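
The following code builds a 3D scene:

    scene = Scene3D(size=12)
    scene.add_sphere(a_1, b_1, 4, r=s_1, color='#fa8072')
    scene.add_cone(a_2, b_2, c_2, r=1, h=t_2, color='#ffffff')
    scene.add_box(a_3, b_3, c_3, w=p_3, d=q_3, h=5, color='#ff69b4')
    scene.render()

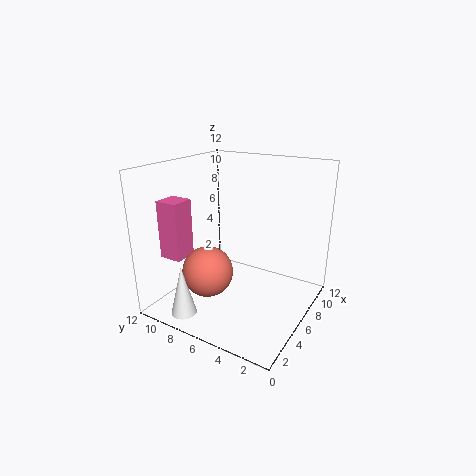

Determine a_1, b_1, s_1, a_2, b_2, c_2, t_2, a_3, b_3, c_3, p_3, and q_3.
a_1 = 3, b_1 = 7, s_1 = 2, a_2 = 1, b_2 = 8, c_2 = 1, t_2 = 4, a_3 = 3, b_3 = 10, c_3 = 4, p_3 = 2, q_3 = 2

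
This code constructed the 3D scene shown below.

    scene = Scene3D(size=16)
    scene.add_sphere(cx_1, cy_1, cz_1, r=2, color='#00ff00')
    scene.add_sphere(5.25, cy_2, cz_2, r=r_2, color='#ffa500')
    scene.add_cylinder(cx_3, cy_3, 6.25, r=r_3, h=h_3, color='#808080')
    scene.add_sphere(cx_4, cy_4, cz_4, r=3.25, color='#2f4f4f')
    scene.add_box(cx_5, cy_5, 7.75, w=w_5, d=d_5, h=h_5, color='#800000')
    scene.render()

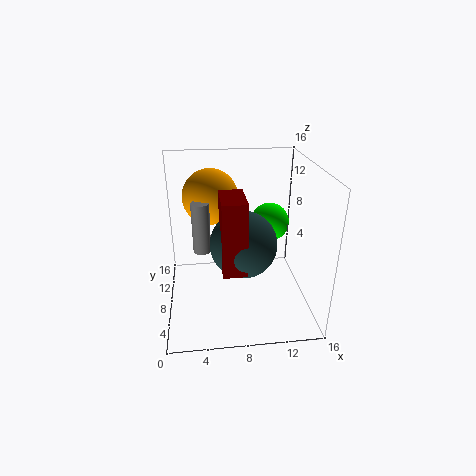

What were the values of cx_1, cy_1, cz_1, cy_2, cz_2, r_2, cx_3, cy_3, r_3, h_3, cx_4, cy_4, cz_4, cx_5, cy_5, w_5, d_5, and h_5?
cx_1 = 11.25, cy_1 = 7, cz_1 = 10.25, cy_2 = 12, cz_2 = 11.5, r_2 = 3.25, cx_3 = 4, cy_3 = 8.75, r_3 = 1, h_3 = 5.75, cx_4 = 8, cy_4 = 3.75, cz_4 = 9.5, cx_5 = 5.75, cy_5 = 0.75, w_5 = 2.25, d_5 = 4, h_5 = 7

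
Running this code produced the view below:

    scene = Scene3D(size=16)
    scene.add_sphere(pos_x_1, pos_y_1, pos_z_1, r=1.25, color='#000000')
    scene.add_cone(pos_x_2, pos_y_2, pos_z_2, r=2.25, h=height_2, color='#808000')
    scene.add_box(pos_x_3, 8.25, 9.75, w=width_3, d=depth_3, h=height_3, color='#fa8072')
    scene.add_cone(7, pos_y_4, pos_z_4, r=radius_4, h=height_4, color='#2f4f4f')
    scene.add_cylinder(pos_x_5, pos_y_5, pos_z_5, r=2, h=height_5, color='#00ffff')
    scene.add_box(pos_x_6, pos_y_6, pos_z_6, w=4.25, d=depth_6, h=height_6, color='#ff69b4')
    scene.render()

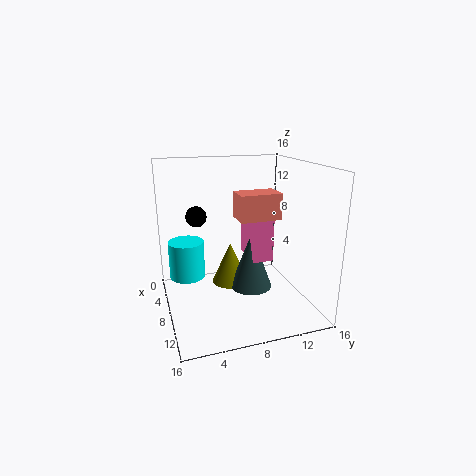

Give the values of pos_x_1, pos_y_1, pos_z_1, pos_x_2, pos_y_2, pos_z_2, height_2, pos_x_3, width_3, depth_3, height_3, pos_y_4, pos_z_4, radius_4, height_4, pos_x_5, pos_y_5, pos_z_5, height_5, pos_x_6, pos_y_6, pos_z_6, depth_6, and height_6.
pos_x_1 = 3.5
pos_y_1 = 4.25
pos_z_1 = 9.5
pos_x_2 = 5
pos_y_2 = 8
pos_z_2 = 1.25
height_2 = 5
pos_x_3 = 5.5
width_3 = 3
depth_3 = 4.75
height_3 = 3
pos_y_4 = 10
pos_z_4 = 1.25
radius_4 = 2.5
height_4 = 6.75
pos_x_5 = 6
pos_y_5 = 2.5
pos_z_5 = 3.25
height_5 = 4.25
pos_x_6 = 4
pos_y_6 = 9.75
pos_z_6 = 4.75
depth_6 = 2.5
height_6 = 6.75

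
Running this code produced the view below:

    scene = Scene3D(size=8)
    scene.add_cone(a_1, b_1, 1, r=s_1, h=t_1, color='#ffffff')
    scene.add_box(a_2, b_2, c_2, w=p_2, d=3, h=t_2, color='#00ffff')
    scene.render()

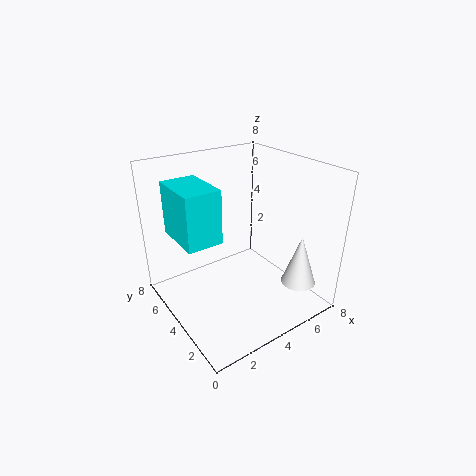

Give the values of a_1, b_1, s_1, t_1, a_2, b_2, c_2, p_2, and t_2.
a_1 = 7, b_1 = 2, s_1 = 1, t_1 = 3, a_2 = 1, b_2 = 4, c_2 = 4, p_2 = 2, t_2 = 3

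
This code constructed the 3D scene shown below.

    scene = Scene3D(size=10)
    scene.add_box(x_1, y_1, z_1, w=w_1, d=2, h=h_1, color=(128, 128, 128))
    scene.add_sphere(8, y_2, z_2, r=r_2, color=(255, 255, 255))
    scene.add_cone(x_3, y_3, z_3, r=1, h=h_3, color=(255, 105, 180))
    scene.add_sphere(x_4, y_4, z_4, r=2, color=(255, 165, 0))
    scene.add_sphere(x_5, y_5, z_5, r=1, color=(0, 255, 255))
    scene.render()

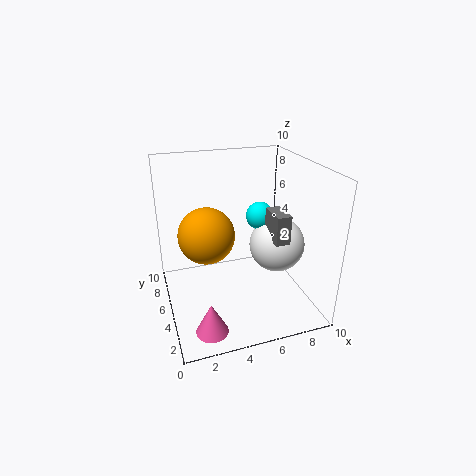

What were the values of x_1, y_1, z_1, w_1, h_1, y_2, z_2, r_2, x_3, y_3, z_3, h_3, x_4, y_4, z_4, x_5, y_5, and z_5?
x_1 = 7, y_1 = 3, z_1 = 5, w_1 = 1, h_1 = 2, y_2 = 5, z_2 = 4, r_2 = 2, x_3 = 2, y_3 = 1, z_3 = 1, h_3 = 2, x_4 = 3, y_4 = 6, z_4 = 5, x_5 = 7, y_5 = 6, z_5 = 6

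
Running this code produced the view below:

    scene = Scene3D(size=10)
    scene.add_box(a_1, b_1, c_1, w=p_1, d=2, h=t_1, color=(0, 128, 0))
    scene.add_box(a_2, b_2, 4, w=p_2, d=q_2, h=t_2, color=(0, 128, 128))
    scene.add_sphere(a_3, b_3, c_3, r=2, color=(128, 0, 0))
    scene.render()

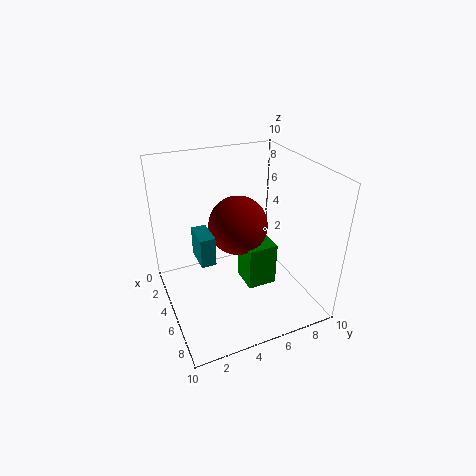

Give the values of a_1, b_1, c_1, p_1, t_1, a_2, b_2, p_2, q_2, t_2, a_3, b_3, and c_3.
a_1 = 5; b_1 = 5; c_1 = 2; p_1 = 2; t_1 = 3; a_2 = 4; b_2 = 2; p_2 = 2; q_2 = 1; t_2 = 2; a_3 = 5; b_3 = 5; c_3 = 6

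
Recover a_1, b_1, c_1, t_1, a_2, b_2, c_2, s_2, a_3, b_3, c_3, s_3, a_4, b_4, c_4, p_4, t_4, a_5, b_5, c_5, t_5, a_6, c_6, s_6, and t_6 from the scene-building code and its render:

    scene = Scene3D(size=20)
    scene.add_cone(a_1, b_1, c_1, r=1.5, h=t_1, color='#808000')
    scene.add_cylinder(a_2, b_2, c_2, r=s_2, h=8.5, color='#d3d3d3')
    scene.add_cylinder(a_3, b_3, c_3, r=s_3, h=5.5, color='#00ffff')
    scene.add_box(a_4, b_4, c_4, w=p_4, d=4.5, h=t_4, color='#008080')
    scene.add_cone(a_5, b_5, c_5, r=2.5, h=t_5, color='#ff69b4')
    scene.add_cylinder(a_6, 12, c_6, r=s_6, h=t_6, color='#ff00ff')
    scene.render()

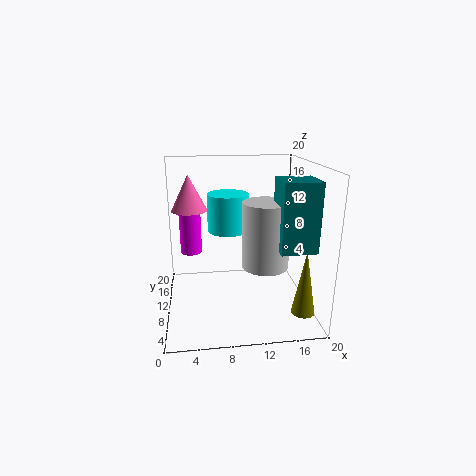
a_1 = 17.5; b_1 = 3; c_1 = 2; t_1 = 8.5; a_2 = 13; b_2 = 6; c_2 = 7.5; s_2 = 3; a_3 = 9; b_3 = 13.5; c_3 = 10; s_3 = 3; a_4 = 14; b_4 = 2; c_4 = 10.5; p_4 = 4.5; t_4 = 8.5; a_5 = 3.5; b_5 = 12.5; c_5 = 13.5; t_5 = 5; a_6 = 3.5; c_6 = 7.5; s_6 = 1.5; t_6 = 6.5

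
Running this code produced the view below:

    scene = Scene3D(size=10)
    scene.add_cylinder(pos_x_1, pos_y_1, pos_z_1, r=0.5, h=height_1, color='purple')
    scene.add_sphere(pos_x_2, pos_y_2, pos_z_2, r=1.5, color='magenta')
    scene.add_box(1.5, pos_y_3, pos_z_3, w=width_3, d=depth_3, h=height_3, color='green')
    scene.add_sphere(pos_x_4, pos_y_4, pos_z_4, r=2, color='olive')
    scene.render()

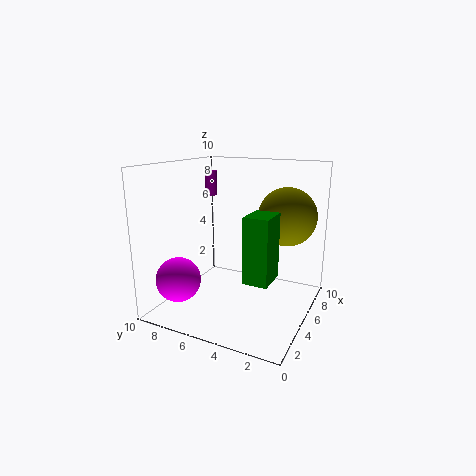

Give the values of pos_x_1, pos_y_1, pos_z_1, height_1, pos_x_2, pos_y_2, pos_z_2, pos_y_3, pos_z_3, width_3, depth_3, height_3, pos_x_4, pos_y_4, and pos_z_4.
pos_x_1 = 9, pos_y_1 = 9.5, pos_z_1 = 7, height_1 = 2, pos_x_2 = 2, pos_y_2 = 8, pos_z_2 = 2.5, pos_y_3 = 1.5, pos_z_3 = 3.5, width_3 = 2, depth_3 = 1.5, height_3 = 4, pos_x_4 = 6.5, pos_y_4 = 2, pos_z_4 = 6.5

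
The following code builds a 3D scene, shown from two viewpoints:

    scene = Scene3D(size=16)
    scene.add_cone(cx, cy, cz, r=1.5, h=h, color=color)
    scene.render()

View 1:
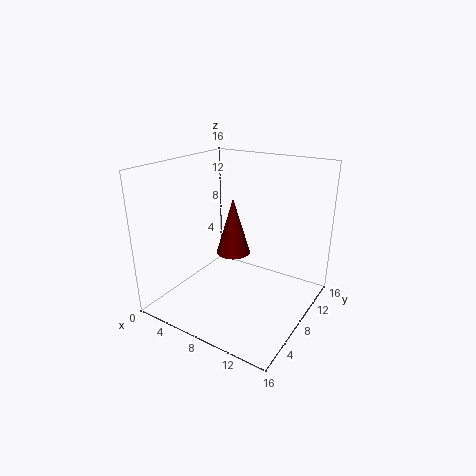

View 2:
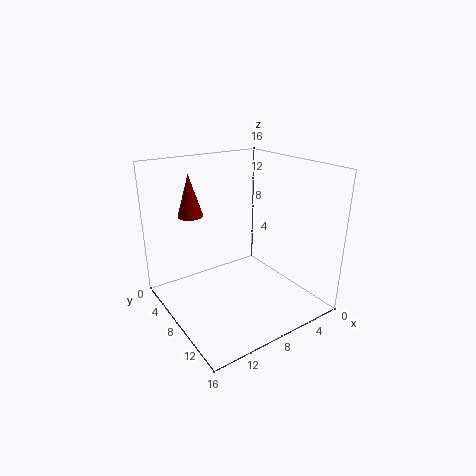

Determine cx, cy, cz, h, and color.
cx = 11
cy = 2.5
cz = 9.5
h = 5
color = 'maroon'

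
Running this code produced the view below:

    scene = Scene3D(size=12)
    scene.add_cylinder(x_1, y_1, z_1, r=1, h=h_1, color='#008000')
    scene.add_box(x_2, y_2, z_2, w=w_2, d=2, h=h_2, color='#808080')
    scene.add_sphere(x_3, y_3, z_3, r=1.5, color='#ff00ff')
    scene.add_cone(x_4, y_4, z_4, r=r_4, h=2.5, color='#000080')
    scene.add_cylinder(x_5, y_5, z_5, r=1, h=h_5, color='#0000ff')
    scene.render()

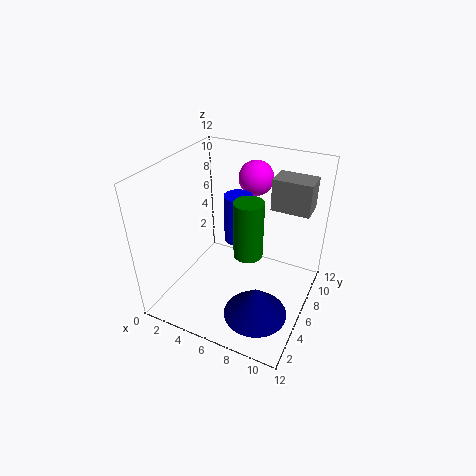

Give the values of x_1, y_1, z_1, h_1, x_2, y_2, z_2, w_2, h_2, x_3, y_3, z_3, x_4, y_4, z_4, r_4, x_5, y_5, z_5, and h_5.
x_1 = 8.5
y_1 = 2.5
z_1 = 7.5
h_1 = 4
x_2 = 8.5
y_2 = 6.5
z_2 = 9
w_2 = 3
h_2 = 2.5
x_3 = 6
y_3 = 9.5
z_3 = 10
x_4 = 9
y_4 = 3
z_4 = 1.5
r_4 = 2.5
x_5 = 7
y_5 = 4
z_5 = 7.5
h_5 = 3.5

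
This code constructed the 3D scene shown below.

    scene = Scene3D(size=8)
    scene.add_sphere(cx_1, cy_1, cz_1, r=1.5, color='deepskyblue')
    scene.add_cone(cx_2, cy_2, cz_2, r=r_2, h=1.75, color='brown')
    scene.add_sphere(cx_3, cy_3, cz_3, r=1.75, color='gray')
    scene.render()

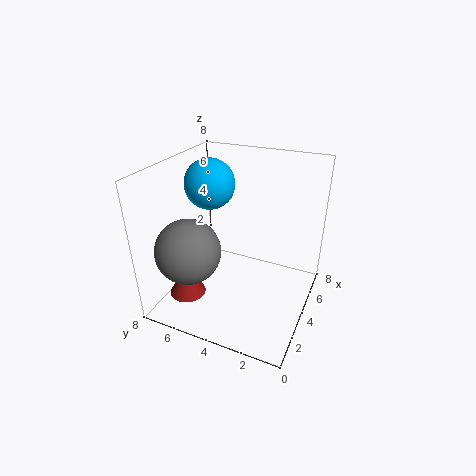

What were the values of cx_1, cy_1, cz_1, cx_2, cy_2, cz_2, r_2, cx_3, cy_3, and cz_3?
cx_1 = 5.5
cy_1 = 6.5
cz_1 = 6.25
cx_2 = 2
cy_2 = 6.25
cz_2 = 1
r_2 = 1
cx_3 = 2
cy_3 = 6
cz_3 = 3.75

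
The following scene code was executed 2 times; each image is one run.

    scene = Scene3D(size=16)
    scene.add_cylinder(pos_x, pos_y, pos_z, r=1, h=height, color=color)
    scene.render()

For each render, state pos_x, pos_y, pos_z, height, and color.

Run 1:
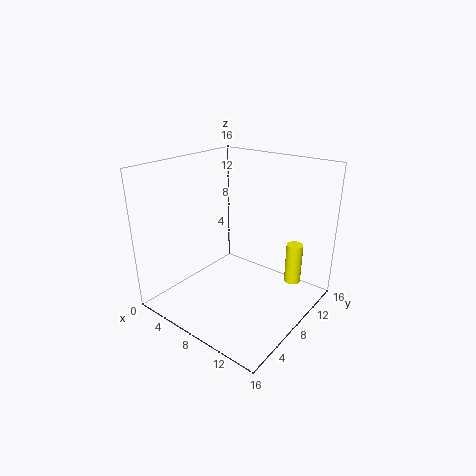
pos_x = 12
pos_y = 14
pos_z = 1
height = 5
color = 'yellow'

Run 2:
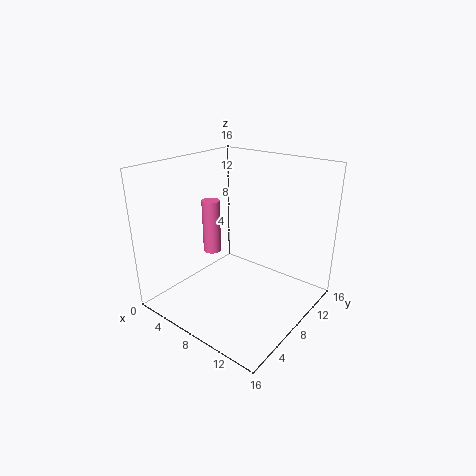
pos_x = 5
pos_y = 7
pos_z = 6
height = 6
color = 'hotpink'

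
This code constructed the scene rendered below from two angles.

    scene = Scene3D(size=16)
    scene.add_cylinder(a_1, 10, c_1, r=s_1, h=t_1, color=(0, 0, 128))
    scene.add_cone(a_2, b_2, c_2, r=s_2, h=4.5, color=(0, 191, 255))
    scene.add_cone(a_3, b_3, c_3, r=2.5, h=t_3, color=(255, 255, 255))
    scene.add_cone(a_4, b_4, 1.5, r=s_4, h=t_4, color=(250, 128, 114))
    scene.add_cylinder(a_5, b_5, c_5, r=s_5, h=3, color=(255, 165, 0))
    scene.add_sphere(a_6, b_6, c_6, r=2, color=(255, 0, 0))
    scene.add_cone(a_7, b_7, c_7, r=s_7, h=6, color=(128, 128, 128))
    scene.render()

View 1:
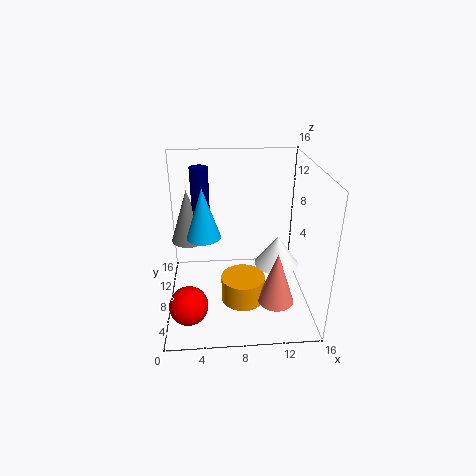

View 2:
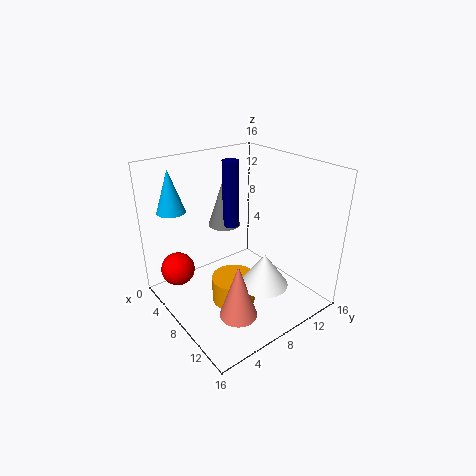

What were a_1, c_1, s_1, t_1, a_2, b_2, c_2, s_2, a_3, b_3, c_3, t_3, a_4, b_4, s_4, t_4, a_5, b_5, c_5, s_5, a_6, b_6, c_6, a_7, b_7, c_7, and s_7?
a_1 = 4; c_1 = 7.5; s_1 = 1; t_1 = 8; a_2 = 4.5; b_2 = 2; c_2 = 11.5; s_2 = 1.5; a_3 = 12.5; b_3 = 8; c_3 = 4.5; t_3 = 3.5; a_4 = 12; b_4 = 5; s_4 = 2; t_4 = 6; a_5 = 8.5; b_5 = 7; c_5 = 0.5; s_5 = 2.5; a_6 = 2.5; b_6 = 3; c_6 = 3; a_7 = 2.5; b_7 = 10; c_7 = 7; s_7 = 2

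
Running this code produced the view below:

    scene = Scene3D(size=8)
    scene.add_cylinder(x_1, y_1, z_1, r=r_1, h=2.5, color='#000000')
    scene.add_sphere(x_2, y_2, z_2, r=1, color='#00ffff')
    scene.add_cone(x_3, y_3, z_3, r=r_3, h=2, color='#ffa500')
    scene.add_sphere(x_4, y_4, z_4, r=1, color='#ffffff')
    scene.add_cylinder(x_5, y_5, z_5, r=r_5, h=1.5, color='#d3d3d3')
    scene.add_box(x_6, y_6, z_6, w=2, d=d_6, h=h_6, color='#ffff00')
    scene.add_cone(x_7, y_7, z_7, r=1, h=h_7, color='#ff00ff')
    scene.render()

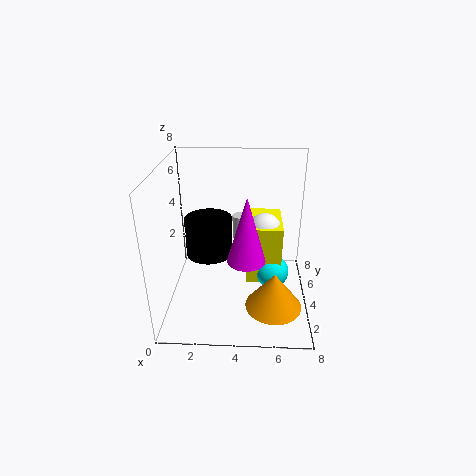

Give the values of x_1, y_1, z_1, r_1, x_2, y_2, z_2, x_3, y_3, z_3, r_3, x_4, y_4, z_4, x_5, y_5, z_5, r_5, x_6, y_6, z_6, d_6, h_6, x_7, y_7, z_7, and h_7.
x_1 = 2, y_1 = 6.5, z_1 = 1.5, r_1 = 1.5, x_2 = 6, y_2 = 4.5, z_2 = 1.5, x_3 = 6, y_3 = 2, z_3 = 1, r_3 = 1.5, x_4 = 5.5, y_4 = 5, z_4 = 4, x_5 = 4, y_5 = 7, z_5 = 2.5, r_5 = 0.5, x_6 = 4.5, y_6 = 4, z_6 = 1, d_6 = 3, h_6 = 3.5, x_7 = 4.5, y_7 = 2.5, z_7 = 3.5, h_7 = 3.5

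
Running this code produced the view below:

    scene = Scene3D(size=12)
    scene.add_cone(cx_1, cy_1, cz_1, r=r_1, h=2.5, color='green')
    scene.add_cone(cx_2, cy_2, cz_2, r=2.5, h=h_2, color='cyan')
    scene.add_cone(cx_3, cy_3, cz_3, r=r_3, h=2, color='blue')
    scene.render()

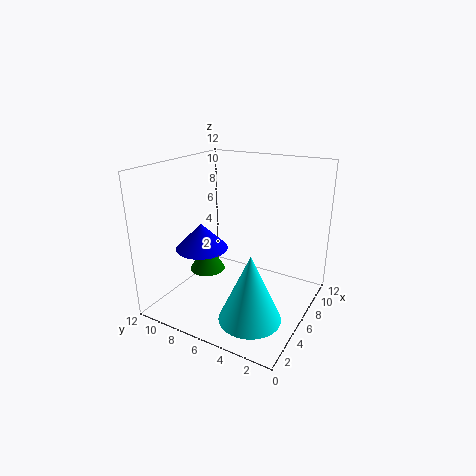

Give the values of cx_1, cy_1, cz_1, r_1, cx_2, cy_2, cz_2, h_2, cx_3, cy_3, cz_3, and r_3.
cx_1 = 5, cy_1 = 8.5, cz_1 = 3, r_1 = 1.5, cx_2 = 3.5, cy_2 = 3.5, cz_2 = 0.5, h_2 = 5.5, cx_3 = 3, cy_3 = 7.5, cz_3 = 6, r_3 = 2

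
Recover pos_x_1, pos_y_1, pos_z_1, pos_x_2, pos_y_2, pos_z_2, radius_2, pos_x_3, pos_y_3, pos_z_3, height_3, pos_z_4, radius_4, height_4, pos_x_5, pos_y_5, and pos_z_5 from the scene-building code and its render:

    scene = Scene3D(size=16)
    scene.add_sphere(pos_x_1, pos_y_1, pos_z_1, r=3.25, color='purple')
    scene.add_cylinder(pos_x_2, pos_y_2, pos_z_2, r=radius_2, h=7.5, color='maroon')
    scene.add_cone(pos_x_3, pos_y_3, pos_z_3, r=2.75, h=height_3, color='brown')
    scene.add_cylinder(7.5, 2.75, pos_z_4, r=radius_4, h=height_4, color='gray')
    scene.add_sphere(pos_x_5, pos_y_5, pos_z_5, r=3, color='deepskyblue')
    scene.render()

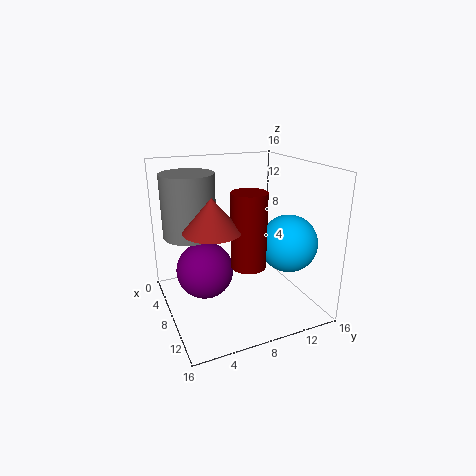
pos_x_1 = 6.5; pos_y_1 = 4.5; pos_z_1 = 4; pos_x_2 = 12.25; pos_y_2 = 7.25; pos_z_2 = 6.75; radius_2 = 1.75; pos_x_3 = 11.75; pos_y_3 = 3.75; pos_z_3 = 10.75; height_3 = 3.25; pos_z_4 = 9; radius_4 = 2.75; height_4 = 6.5; pos_x_5 = 12; pos_y_5 = 12; pos_z_5 = 8.25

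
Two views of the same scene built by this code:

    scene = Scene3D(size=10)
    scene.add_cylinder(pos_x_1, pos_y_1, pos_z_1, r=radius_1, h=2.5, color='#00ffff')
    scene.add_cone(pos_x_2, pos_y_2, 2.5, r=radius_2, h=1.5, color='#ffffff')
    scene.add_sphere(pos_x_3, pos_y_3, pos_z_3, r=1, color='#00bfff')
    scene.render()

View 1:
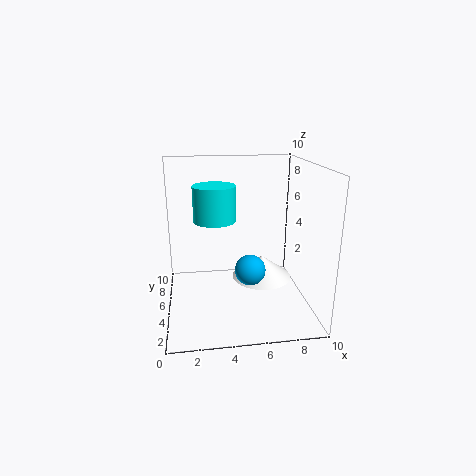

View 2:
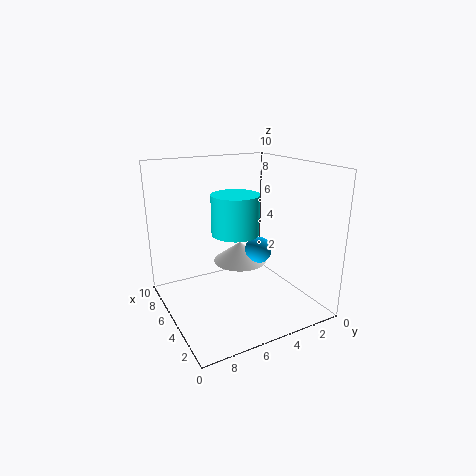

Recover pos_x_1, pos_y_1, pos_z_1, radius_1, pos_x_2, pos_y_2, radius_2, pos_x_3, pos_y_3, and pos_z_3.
pos_x_1 = 3.5
pos_y_1 = 6
pos_z_1 = 6
radius_1 = 1.5
pos_x_2 = 6.5
pos_y_2 = 4
radius_2 = 2
pos_x_3 = 5.5
pos_y_3 = 3
pos_z_3 = 3.5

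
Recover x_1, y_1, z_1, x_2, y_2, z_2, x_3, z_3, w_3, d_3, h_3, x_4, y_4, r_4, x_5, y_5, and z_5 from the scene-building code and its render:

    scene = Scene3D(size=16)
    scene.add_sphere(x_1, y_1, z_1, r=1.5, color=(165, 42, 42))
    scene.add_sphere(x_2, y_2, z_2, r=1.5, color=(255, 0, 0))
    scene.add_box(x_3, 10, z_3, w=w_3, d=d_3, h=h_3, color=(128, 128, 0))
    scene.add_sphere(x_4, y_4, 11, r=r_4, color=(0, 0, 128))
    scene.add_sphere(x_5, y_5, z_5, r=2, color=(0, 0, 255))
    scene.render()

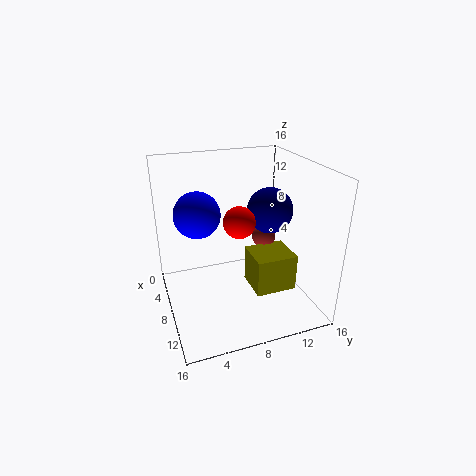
x_1 = 4
y_1 = 13
z_1 = 5.5
x_2 = 12.5
y_2 = 6.5
z_2 = 12
x_3 = 5
z_3 = 0.5
w_3 = 4.5
d_3 = 5
h_3 = 4.5
x_4 = 8.5
y_4 = 11.5
r_4 = 2.5
x_5 = 13
y_5 = 2.5
z_5 = 13.5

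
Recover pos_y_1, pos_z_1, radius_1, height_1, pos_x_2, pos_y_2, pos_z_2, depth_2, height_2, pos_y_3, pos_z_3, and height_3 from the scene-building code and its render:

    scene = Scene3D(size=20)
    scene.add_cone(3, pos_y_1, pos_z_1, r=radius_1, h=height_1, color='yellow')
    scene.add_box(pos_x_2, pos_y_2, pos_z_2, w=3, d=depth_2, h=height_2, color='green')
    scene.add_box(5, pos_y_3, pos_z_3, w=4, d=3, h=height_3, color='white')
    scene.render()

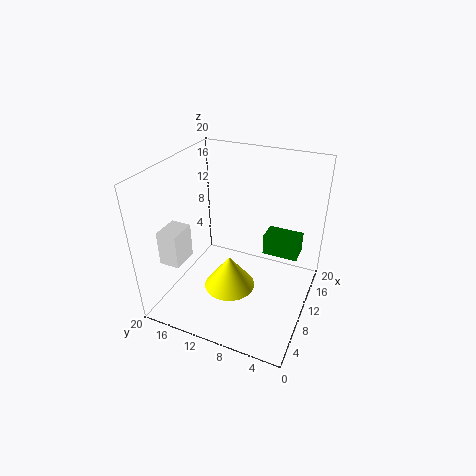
pos_y_1 = 8, pos_z_1 = 8, radius_1 = 3, height_1 = 4, pos_x_2 = 12, pos_y_2 = 2, pos_z_2 = 7, depth_2 = 5, height_2 = 3, pos_y_3 = 17, pos_z_3 = 6, height_3 = 5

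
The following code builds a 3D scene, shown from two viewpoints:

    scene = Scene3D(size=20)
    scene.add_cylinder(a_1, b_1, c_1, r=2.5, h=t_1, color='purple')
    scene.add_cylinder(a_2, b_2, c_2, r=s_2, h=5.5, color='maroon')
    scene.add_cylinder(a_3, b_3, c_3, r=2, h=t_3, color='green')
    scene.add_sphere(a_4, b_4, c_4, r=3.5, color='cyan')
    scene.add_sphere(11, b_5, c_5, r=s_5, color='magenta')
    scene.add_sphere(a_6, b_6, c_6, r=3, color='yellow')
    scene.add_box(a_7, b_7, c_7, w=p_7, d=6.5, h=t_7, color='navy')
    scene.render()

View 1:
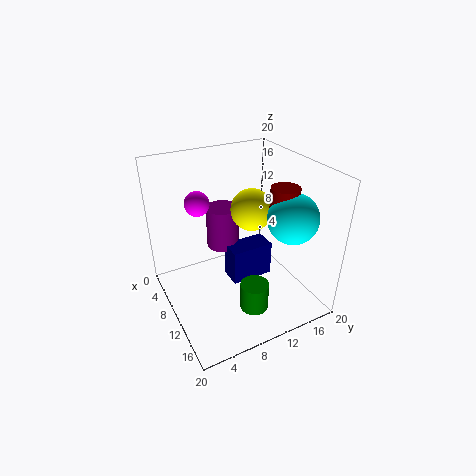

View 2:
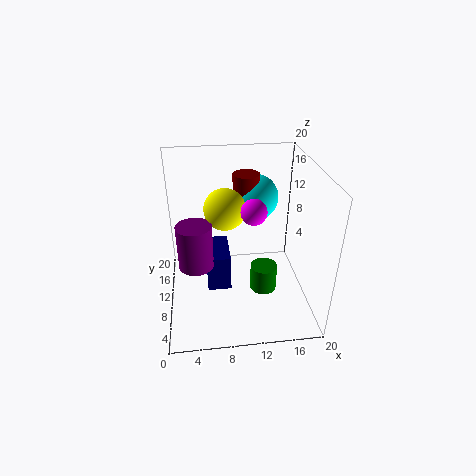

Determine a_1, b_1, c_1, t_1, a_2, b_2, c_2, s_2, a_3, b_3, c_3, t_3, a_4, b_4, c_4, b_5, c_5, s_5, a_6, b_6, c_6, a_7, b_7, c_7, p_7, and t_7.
a_1 = 4; b_1 = 10.5; c_1 = 5.5; t_1 = 6.5; a_2 = 12; b_2 = 16; c_2 = 11.5; s_2 = 2; a_3 = 14; b_3 = 10.5; c_3 = 0.5; t_3 = 4; a_4 = 13.5; b_4 = 16.5; c_4 = 13; b_5 = 4; c_5 = 17; s_5 = 1.5; a_6 = 8.5; b_6 = 13; c_6 = 13; a_7 = 5.5; b_7 = 10; c_7 = 1; p_7 = 3.5; t_7 = 5.5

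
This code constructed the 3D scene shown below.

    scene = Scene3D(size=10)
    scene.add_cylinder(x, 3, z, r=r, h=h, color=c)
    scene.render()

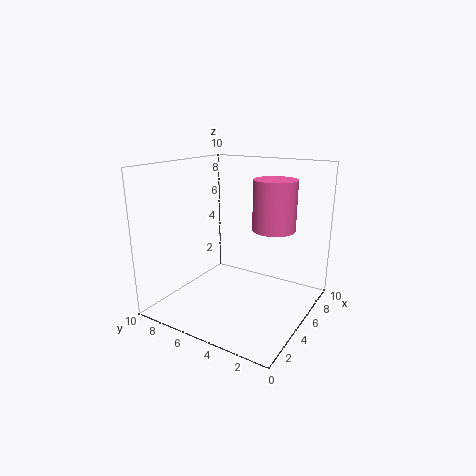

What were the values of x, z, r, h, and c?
x = 6.5
z = 5.5
r = 1.5
h = 3.5
c = 'hotpink'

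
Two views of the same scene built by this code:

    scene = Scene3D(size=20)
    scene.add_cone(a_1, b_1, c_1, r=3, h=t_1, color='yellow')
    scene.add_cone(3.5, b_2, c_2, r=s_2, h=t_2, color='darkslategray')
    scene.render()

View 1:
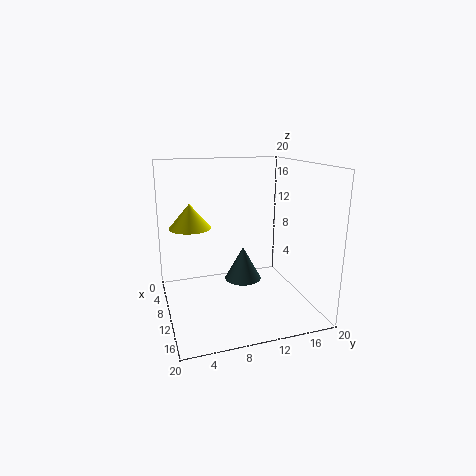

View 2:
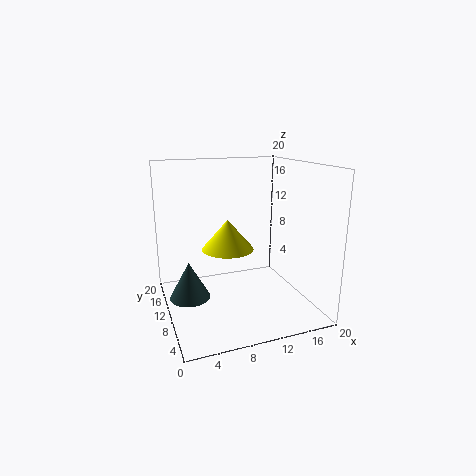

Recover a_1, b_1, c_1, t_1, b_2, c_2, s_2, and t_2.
a_1 = 6.5; b_1 = 4; c_1 = 11; t_1 = 3.5; b_2 = 13; c_2 = 0.5; s_2 = 3; t_2 = 5.5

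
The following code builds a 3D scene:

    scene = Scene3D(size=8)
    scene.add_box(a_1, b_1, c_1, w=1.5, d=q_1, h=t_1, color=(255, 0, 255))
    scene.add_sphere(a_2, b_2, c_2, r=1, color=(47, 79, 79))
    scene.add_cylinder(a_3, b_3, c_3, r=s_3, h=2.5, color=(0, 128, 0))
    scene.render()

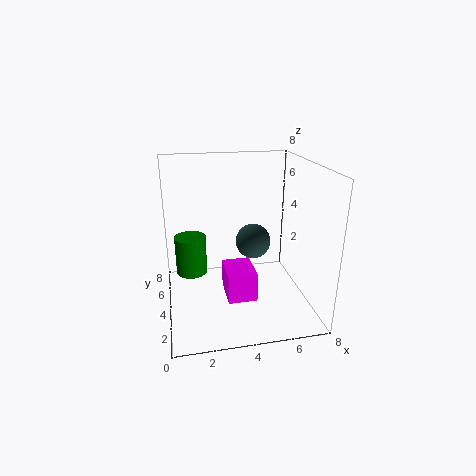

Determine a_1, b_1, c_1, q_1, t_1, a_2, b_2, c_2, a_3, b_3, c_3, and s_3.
a_1 = 3, b_1 = 1.5, c_1 = 1.5, q_1 = 2, t_1 = 1.5, a_2 = 5, b_2 = 4.5, c_2 = 3.5, a_3 = 1.5, b_3 = 7, c_3 = 0.5, s_3 = 1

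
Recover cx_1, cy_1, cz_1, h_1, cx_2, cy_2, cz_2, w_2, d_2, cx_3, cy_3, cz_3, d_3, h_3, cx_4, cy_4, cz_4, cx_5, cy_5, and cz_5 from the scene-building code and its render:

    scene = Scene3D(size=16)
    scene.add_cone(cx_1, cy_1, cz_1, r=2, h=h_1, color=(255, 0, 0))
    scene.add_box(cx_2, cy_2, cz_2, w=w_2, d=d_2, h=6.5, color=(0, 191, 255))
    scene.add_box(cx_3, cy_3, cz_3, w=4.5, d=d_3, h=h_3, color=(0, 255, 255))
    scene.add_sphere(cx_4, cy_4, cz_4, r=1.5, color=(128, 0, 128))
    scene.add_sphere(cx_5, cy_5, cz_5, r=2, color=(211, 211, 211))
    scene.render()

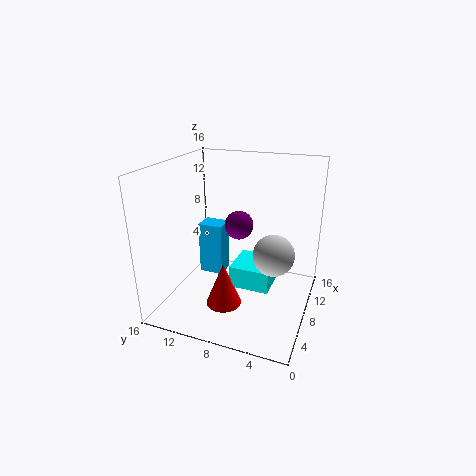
cx_1 = 6
cy_1 = 9
cz_1 = 0.5
h_1 = 5
cx_2 = 10
cy_2 = 11
cz_2 = 1.5
w_2 = 2.5
d_2 = 3
cx_3 = 6.5
cy_3 = 4
cz_3 = 2.5
d_3 = 4.5
h_3 = 2.5
cx_4 = 7
cy_4 = 7.5
cz_4 = 10
cx_5 = 4.5
cy_5 = 3
cz_5 = 8.5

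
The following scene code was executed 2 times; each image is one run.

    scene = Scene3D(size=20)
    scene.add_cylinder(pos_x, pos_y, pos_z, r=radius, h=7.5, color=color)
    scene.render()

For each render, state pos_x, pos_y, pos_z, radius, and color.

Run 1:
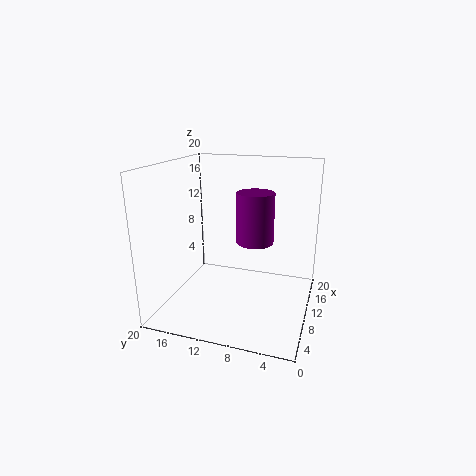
pos_x = 13.5
pos_y = 8.5
pos_z = 8.25
radius = 2.75
color = 'purple'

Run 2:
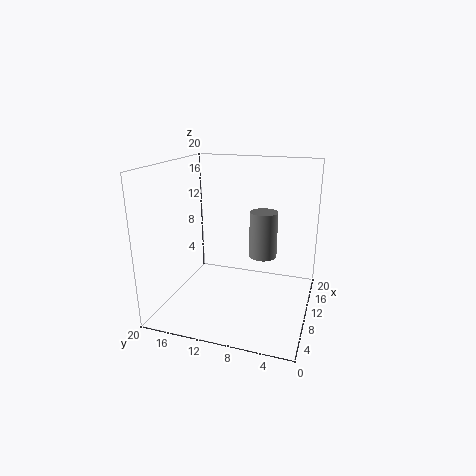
pos_x = 17.75
pos_y = 8.25
pos_z = 4.25
radius = 2.25
color = 'gray'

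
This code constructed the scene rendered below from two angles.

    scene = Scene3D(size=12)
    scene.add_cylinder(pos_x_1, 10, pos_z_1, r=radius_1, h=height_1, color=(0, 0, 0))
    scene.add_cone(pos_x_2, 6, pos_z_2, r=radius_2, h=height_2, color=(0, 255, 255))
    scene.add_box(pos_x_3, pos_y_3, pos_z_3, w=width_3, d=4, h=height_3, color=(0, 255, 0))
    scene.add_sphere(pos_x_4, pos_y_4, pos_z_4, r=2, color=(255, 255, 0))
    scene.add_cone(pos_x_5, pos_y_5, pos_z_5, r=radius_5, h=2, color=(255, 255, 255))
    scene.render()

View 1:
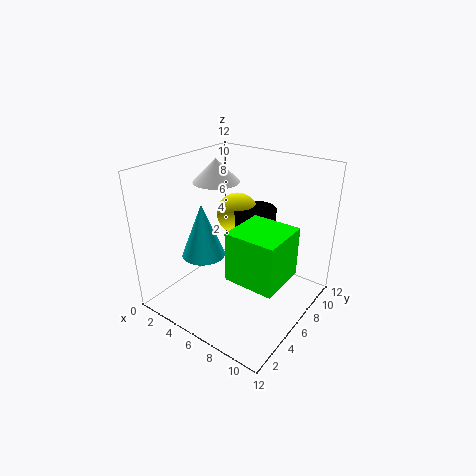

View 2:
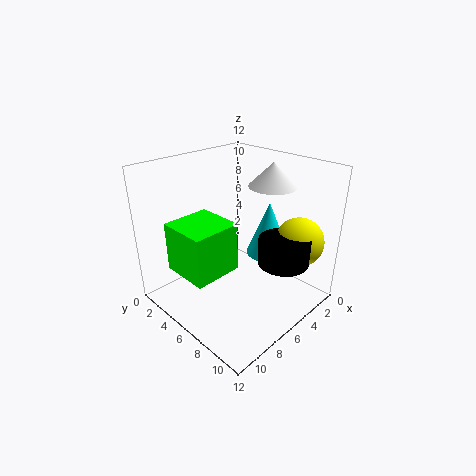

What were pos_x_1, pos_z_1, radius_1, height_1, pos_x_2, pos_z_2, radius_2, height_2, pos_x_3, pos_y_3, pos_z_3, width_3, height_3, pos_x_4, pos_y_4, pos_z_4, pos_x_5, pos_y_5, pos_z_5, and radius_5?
pos_x_1 = 5; pos_z_1 = 5; radius_1 = 2; height_1 = 2; pos_x_2 = 2; pos_z_2 = 3; radius_2 = 2; height_2 = 5; pos_x_3 = 7; pos_y_3 = 3; pos_z_3 = 4; width_3 = 4; height_3 = 4; pos_x_4 = 3; pos_y_4 = 10; pos_z_4 = 6; pos_x_5 = 3; pos_y_5 = 7; pos_z_5 = 10; radius_5 = 2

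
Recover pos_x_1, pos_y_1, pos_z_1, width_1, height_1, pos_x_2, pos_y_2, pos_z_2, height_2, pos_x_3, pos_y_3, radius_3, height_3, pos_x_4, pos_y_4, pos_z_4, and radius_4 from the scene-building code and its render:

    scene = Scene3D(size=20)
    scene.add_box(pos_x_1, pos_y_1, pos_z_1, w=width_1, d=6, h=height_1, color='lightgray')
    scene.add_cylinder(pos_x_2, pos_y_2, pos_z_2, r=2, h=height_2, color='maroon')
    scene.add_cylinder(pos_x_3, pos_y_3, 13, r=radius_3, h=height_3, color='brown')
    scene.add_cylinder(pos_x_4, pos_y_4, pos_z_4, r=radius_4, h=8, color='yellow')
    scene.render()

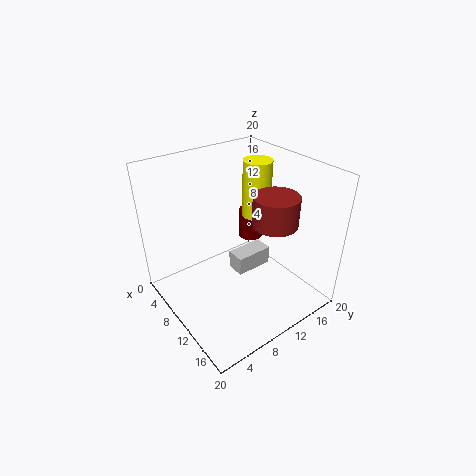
pos_x_1 = 5
pos_y_1 = 12
pos_z_1 = 1
width_1 = 3
height_1 = 3
pos_x_2 = 3
pos_y_2 = 18
pos_z_2 = 4
height_2 = 5
pos_x_3 = 14
pos_y_3 = 13
radius_3 = 3
height_3 = 4
pos_x_4 = 9
pos_y_4 = 14
pos_z_4 = 12
radius_4 = 2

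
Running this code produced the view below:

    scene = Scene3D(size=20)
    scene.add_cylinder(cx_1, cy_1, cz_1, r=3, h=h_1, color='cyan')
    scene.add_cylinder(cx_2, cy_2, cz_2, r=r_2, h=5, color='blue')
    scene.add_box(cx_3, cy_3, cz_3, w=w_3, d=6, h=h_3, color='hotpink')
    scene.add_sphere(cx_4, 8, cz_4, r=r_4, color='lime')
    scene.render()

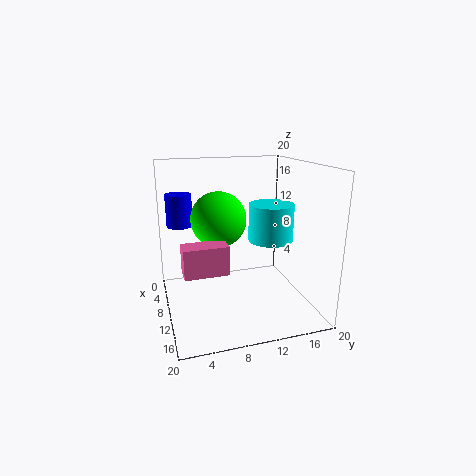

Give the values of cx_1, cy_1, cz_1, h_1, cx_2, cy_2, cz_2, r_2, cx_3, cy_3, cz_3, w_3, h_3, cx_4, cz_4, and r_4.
cx_1 = 12; cy_1 = 14; cz_1 = 10; h_1 = 5; cx_2 = 2; cy_2 = 3; cz_2 = 10; r_2 = 2; cx_3 = 10; cy_3 = 2; cz_3 = 6; w_3 = 3; h_3 = 4; cx_4 = 7; cz_4 = 12; r_4 = 4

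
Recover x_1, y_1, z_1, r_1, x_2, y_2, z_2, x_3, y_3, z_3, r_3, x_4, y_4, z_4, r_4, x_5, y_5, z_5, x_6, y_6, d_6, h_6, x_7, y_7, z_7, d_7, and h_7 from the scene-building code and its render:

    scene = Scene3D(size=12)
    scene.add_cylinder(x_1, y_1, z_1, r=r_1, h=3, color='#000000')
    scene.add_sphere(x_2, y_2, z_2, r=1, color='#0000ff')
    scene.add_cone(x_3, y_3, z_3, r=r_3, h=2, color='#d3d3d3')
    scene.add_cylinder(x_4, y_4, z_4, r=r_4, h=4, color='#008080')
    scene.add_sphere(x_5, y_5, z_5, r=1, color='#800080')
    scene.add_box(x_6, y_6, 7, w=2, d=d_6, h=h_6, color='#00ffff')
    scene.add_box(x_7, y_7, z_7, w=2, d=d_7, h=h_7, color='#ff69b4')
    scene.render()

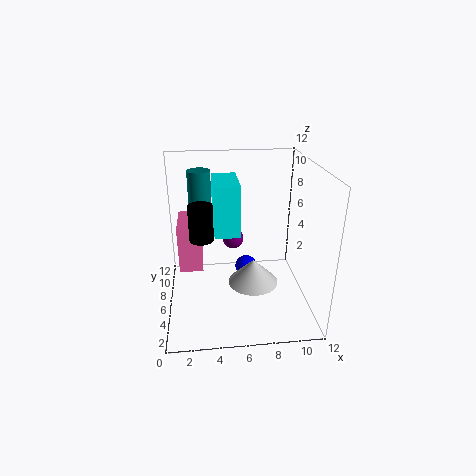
x_1 = 3
y_1 = 6
z_1 = 6
r_1 = 1
x_2 = 7
y_2 = 8
z_2 = 2
x_3 = 7
y_3 = 4
z_3 = 3
r_3 = 2
x_4 = 3
y_4 = 9
z_4 = 7
r_4 = 1
x_5 = 6
y_5 = 10
z_5 = 4
x_6 = 4
y_6 = 4
d_6 = 4
h_6 = 4
x_7 = 1
y_7 = 6
z_7 = 3
d_7 = 4
h_7 = 4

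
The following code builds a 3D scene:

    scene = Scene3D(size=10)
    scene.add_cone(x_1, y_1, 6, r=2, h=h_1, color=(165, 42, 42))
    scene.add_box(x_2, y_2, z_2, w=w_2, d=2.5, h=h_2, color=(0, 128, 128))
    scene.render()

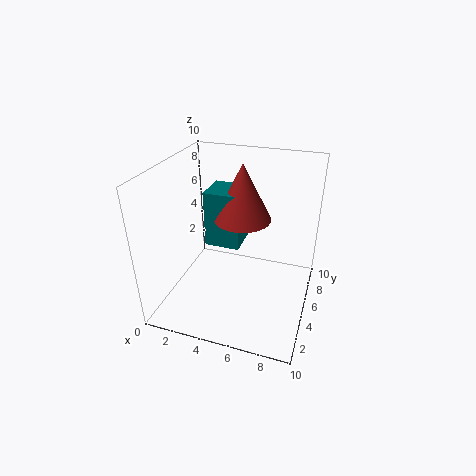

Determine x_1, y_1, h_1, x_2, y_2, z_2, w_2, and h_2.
x_1 = 5
y_1 = 6
h_1 = 4
x_2 = 2.5
y_2 = 5
z_2 = 4
w_2 = 2.5
h_2 = 4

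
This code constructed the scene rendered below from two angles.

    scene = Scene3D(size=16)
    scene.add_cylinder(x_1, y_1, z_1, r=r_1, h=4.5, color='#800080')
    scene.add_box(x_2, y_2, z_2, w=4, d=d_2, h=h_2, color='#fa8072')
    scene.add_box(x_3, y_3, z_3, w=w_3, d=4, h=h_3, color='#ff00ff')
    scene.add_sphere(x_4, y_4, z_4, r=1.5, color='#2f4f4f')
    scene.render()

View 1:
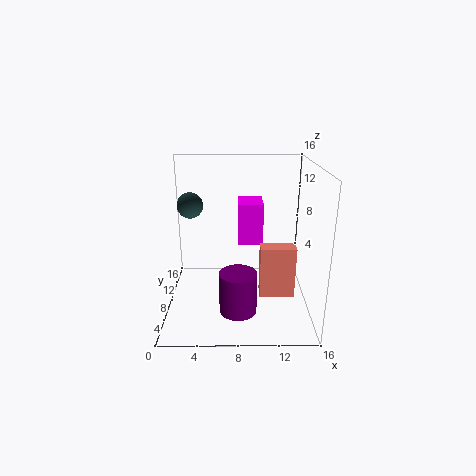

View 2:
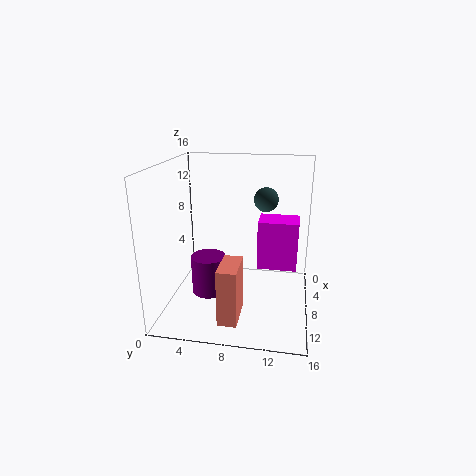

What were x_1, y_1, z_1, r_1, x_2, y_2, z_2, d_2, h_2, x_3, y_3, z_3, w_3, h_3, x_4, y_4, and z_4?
x_1 = 8
y_1 = 4.5
z_1 = 1
r_1 = 2
x_2 = 10.5
y_2 = 7
z_2 = 1
d_2 = 2
h_2 = 6
x_3 = 8
y_3 = 10.5
z_3 = 6
w_3 = 3
h_3 = 5
x_4 = 2.5
y_4 = 10.5
z_4 = 11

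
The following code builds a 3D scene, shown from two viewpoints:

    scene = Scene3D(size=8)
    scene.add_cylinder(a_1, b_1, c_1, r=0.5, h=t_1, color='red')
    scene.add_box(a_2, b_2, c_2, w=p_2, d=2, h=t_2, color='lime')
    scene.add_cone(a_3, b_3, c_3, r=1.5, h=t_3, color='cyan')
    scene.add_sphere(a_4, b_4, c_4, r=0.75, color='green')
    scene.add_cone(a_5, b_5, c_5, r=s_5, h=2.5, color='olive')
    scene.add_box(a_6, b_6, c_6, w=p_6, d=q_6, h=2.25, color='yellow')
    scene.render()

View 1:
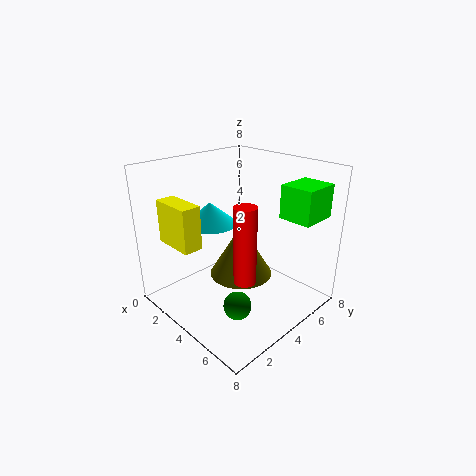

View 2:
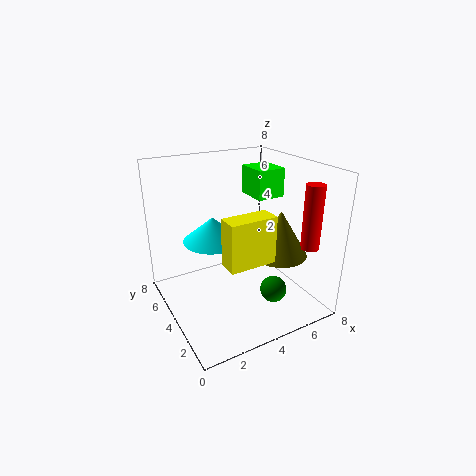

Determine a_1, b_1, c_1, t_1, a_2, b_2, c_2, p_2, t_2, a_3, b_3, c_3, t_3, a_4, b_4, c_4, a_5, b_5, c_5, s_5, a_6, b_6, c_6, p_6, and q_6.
a_1 = 7, b_1 = 1.5, c_1 = 3.75, t_1 = 3.5, a_2 = 6, b_2 = 5, c_2 = 5.5, p_2 = 1.75, t_2 = 1.75, a_3 = 2.25, b_3 = 3.5, c_3 = 4.5, t_3 = 1.25, a_4 = 5.5, b_4 = 2.5, c_4 = 1, a_5 = 5.75, b_5 = 2.5, c_5 = 3.25, s_5 = 1.5, a_6 = 1.75, b_6 = 0.5, c_6 = 4.25, p_6 = 2.25, q_6 = 1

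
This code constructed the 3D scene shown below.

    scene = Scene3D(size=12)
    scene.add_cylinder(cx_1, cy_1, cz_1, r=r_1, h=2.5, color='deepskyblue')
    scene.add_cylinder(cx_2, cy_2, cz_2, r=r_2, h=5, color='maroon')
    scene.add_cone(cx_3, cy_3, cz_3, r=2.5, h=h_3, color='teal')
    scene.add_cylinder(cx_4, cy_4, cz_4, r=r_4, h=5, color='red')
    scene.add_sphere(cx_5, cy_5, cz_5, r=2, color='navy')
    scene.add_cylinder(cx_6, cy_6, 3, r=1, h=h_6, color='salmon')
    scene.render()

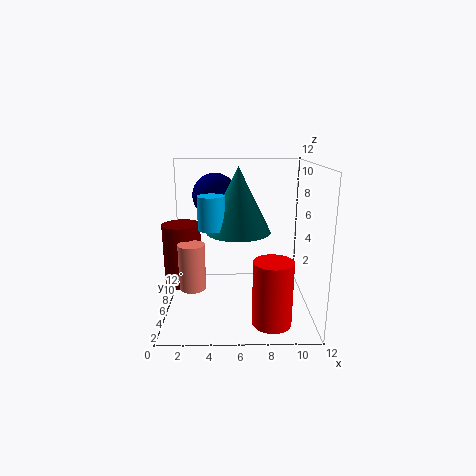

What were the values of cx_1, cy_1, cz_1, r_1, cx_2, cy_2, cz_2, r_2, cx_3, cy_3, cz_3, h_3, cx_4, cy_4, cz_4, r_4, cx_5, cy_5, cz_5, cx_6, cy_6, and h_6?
cx_1 = 4
cy_1 = 3.5
cz_1 = 7.5
r_1 = 1
cx_2 = 1.5
cy_2 = 5
cz_2 = 2.5
r_2 = 1.5
cx_3 = 6
cy_3 = 4.5
cz_3 = 7
h_3 = 5
cx_4 = 8.5
cy_4 = 2
cz_4 = 0.5
r_4 = 1.5
cx_5 = 4
cy_5 = 9
cz_5 = 9
cx_6 = 2.5
cy_6 = 3
h_6 = 3.5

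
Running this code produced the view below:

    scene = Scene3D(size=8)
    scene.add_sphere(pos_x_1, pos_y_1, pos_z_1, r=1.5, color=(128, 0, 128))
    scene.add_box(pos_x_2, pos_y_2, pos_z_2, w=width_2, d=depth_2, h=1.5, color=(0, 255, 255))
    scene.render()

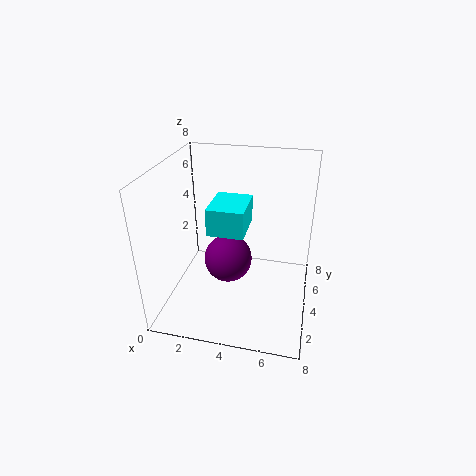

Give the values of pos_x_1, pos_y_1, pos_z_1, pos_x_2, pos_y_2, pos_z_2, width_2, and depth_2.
pos_x_1 = 3, pos_y_1 = 5.5, pos_z_1 = 1.5, pos_x_2 = 2.5, pos_y_2 = 3, pos_z_2 = 4.5, width_2 = 2, depth_2 = 2.5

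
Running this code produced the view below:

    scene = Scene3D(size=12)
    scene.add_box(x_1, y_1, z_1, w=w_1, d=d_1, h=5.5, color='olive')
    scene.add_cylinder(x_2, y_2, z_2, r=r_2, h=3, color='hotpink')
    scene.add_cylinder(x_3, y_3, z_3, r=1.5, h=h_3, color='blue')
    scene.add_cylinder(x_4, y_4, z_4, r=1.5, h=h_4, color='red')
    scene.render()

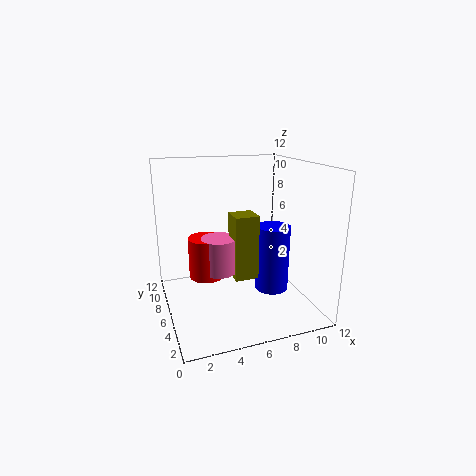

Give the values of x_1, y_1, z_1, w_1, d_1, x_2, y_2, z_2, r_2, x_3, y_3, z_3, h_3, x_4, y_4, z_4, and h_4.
x_1 = 5.5; y_1 = 5; z_1 = 2.5; w_1 = 2; d_1 = 2; x_2 = 4.5; y_2 = 6.5; z_2 = 3; r_2 = 1.5; x_3 = 9.5; y_3 = 6.5; z_3 = 0.5; h_3 = 6; x_4 = 3.5; y_4 = 7; z_4 = 2.5; h_4 = 3.5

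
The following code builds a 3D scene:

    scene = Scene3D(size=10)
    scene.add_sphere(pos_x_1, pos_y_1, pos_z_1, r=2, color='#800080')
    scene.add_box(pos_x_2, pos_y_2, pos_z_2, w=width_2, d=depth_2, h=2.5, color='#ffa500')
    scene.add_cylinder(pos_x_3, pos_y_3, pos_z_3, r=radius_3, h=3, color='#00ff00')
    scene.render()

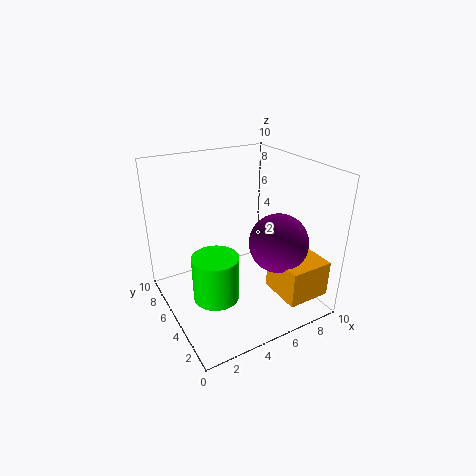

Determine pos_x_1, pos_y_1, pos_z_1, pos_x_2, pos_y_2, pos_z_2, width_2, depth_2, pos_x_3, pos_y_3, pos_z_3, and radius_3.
pos_x_1 = 7, pos_y_1 = 3, pos_z_1 = 5, pos_x_2 = 6.5, pos_y_2 = 0.5, pos_z_2 = 1.5, width_2 = 3, depth_2 = 3, pos_x_3 = 2.5, pos_y_3 = 3.5, pos_z_3 = 2, radius_3 = 1.5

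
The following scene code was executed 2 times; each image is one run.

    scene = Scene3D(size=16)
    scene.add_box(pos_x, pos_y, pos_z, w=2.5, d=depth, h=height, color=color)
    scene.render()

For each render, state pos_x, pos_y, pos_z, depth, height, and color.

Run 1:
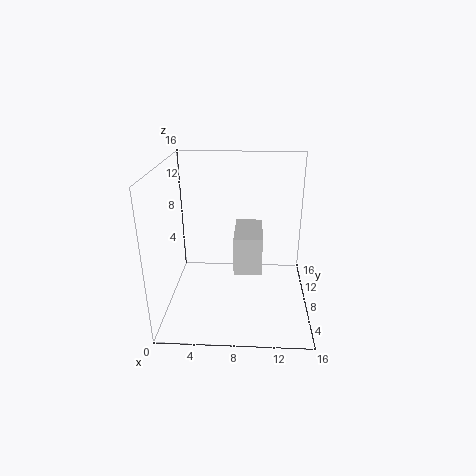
pos_x = 8
pos_y = 0.5
pos_z = 8
depth = 4.5
height = 3.5
color = 'lightgray'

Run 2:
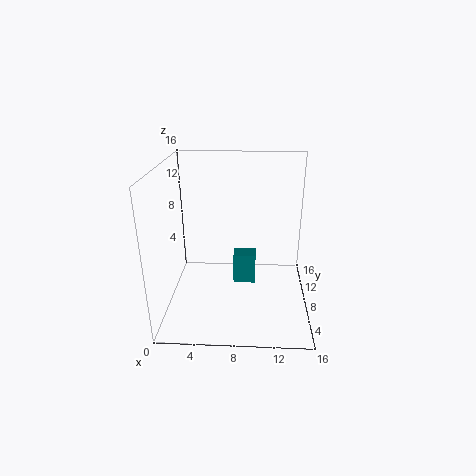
pos_x = 7.5
pos_y = 7.5
pos_z = 2.5
depth = 2
height = 3.5
color = 'teal'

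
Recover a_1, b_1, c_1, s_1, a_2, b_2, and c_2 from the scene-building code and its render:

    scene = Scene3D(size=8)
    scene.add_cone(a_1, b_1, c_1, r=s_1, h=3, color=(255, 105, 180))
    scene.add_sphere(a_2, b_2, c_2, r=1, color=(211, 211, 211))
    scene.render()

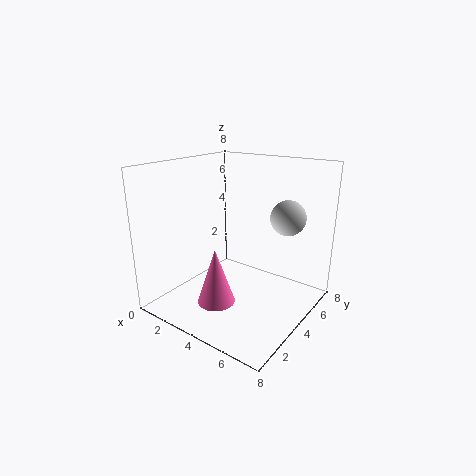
a_1 = 4; b_1 = 2; c_1 = 1; s_1 = 1; a_2 = 6; b_2 = 6; c_2 = 5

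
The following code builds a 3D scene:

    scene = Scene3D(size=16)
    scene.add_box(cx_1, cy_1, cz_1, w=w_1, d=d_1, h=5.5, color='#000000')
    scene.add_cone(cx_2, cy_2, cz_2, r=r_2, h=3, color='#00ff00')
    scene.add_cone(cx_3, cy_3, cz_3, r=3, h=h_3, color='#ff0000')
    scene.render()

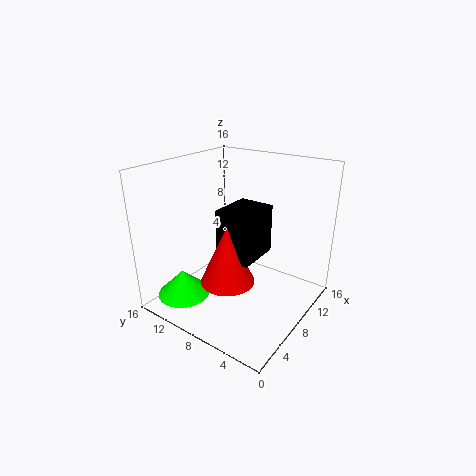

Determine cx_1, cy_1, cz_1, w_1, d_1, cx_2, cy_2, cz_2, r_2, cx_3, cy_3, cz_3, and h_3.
cx_1 = 6, cy_1 = 5.5, cz_1 = 6, w_1 = 5, d_1 = 4, cx_2 = 4, cy_2 = 13, cz_2 = 1, r_2 = 3, cx_3 = 6, cy_3 = 8, cz_3 = 3.5, h_3 = 6.5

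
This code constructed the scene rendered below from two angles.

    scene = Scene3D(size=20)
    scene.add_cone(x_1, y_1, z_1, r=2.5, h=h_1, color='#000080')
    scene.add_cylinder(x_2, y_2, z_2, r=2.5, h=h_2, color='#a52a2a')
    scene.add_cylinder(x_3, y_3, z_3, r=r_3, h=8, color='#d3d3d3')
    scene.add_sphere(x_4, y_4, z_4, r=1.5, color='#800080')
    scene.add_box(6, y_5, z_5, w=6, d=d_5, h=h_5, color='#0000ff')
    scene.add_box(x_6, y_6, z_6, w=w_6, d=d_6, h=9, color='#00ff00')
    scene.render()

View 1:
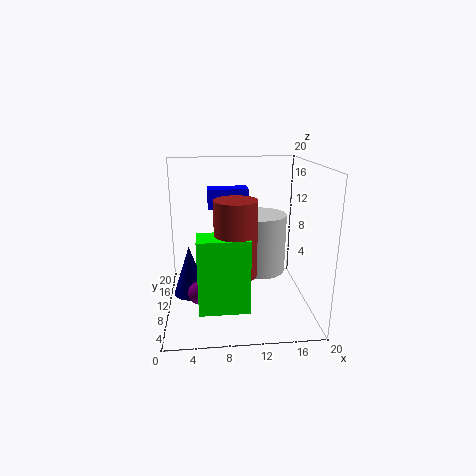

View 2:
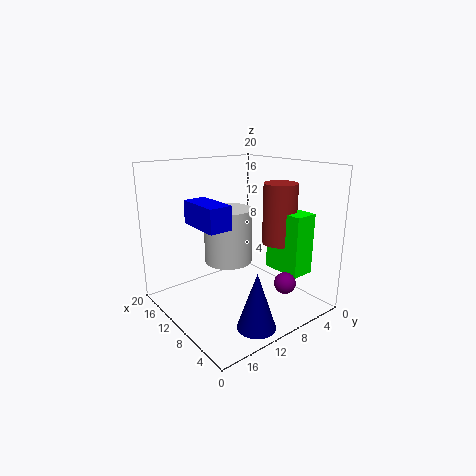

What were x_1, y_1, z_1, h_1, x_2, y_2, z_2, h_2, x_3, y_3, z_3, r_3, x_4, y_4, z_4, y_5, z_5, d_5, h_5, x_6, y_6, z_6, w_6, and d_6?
x_1 = 3; y_1 = 12.5; z_1 = 0.5; h_1 = 7.5; x_2 = 9; y_2 = 3; z_2 = 8; h_2 = 9; x_3 = 13; y_3 = 9.5; z_3 = 5.5; r_3 = 3.5; x_4 = 4.5; y_4 = 6; z_4 = 4; y_5 = 14; z_5 = 13; d_5 = 3; h_5 = 3; x_6 = 4.5; y_6 = 0.5; z_6 = 4; w_6 = 6; d_6 = 3.5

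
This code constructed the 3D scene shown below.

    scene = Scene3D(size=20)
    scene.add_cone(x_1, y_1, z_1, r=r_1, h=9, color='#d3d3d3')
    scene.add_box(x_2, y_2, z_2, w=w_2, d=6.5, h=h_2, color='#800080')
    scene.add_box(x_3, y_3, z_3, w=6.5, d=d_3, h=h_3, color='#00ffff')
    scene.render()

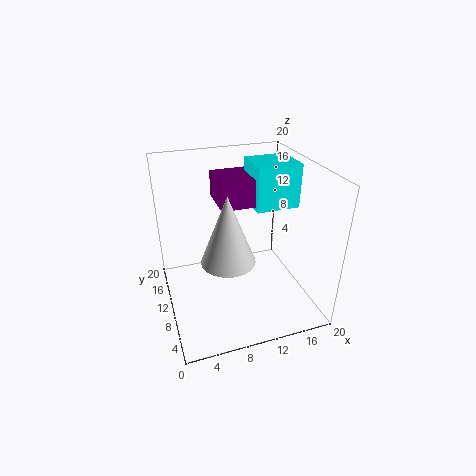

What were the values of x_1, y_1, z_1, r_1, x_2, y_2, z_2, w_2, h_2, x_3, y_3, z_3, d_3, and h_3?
x_1 = 7.5, y_1 = 6.5, z_1 = 9, r_1 = 3.5, x_2 = 8.5, y_2 = 12.5, z_2 = 13, w_2 = 5.5, h_2 = 4, x_3 = 13.5, y_3 = 11.5, z_3 = 12.5, d_3 = 6, h_3 = 6.5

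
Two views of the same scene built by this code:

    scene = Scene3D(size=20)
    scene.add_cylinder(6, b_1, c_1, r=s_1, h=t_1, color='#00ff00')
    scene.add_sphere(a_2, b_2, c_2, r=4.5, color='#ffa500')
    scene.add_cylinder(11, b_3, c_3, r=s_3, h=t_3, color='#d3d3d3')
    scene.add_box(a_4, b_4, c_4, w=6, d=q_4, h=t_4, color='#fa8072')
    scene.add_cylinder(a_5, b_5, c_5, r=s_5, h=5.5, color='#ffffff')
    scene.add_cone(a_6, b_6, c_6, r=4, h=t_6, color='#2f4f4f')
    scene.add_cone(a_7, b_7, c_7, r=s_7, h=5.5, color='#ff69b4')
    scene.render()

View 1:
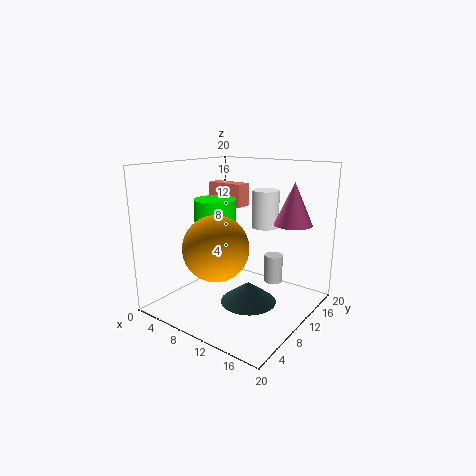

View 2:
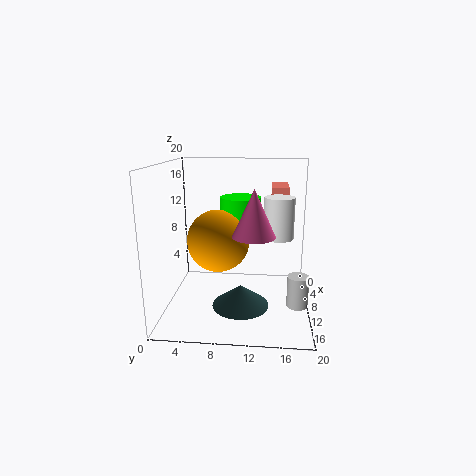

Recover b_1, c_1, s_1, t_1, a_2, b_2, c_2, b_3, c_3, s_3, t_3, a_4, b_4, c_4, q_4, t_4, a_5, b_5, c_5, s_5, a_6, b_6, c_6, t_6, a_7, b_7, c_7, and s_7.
b_1 = 10; c_1 = 10.5; s_1 = 3; t_1 = 4.5; a_2 = 8.5; b_2 = 7; c_2 = 9; b_3 = 18.5; c_3 = 0.5; s_3 = 1.5; t_3 = 4.5; a_4 = 1; b_4 = 14.5; c_4 = 13; q_4 = 2.5; t_4 = 3.5; a_5 = 11; b_5 = 15.5; c_5 = 10.5; s_5 = 2; a_6 = 11.5; b_6 = 10.5; c_6 = 0.5; t_6 = 3; a_7 = 17; b_7 = 12.5; c_7 = 12.5; s_7 = 2.5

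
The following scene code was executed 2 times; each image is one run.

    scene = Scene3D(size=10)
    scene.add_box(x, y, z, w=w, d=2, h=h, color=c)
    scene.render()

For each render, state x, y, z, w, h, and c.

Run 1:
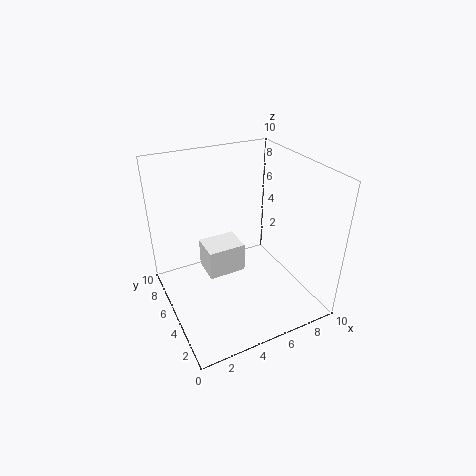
x = 2.5
y = 4
z = 3
w = 2.5
h = 2
c = 'white'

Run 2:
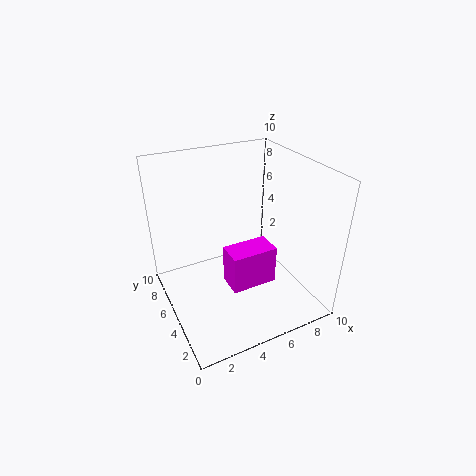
x = 4.5
y = 4.5
z = 0.5
w = 3.5
h = 3
c = 'magenta'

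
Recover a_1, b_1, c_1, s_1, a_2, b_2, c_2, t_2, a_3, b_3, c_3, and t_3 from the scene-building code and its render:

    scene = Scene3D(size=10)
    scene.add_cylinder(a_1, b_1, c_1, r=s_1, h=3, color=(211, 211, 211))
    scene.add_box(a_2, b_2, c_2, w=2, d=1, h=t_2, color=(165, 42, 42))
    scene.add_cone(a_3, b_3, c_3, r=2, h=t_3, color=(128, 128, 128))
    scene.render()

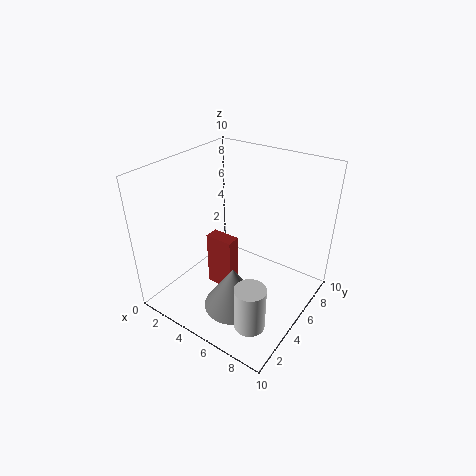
a_1 = 8
b_1 = 2
c_1 = 1
s_1 = 1
a_2 = 3
b_2 = 4
c_2 = 1
t_2 = 4
a_3 = 6
b_3 = 3
c_3 = 1
t_3 = 3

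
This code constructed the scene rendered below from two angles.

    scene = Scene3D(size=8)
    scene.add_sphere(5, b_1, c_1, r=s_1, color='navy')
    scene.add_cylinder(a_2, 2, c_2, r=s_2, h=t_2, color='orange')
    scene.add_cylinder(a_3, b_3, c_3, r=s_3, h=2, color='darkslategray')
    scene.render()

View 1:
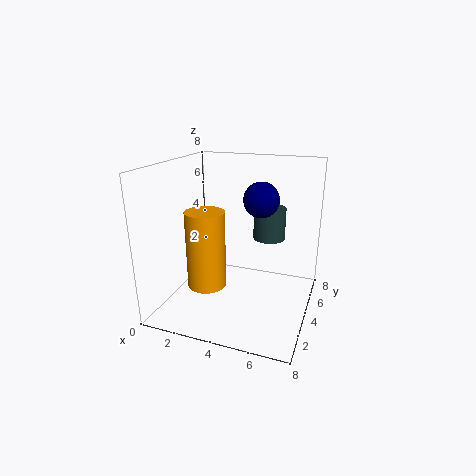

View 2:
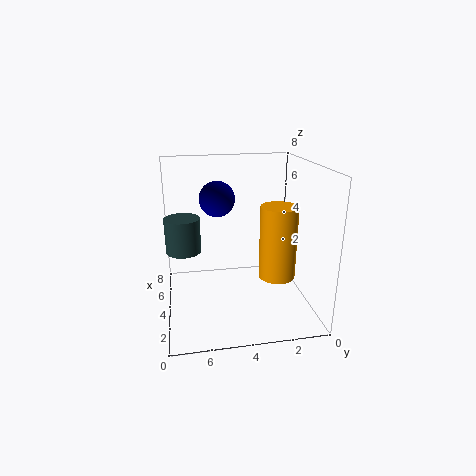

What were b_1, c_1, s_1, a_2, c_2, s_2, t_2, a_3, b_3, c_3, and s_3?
b_1 = 5; c_1 = 6; s_1 = 1; a_2 = 3; c_2 = 2; s_2 = 1; t_2 = 4; a_3 = 5; b_3 = 7; c_3 = 3; s_3 = 1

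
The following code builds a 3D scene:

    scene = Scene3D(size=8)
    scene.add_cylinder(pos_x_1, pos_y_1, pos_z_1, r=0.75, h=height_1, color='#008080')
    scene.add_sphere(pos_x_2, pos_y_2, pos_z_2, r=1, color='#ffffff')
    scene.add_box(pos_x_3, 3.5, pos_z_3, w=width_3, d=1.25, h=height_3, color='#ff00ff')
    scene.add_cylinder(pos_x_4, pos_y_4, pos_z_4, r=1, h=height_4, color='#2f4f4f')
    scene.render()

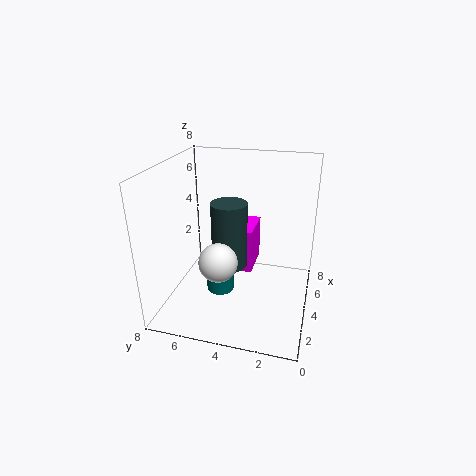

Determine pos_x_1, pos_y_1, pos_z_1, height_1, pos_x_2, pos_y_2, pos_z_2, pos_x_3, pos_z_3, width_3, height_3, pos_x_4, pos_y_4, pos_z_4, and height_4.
pos_x_1 = 3, pos_y_1 = 4.75, pos_z_1 = 1.25, height_1 = 1.25, pos_x_2 = 2, pos_y_2 = 4.5, pos_z_2 = 3.5, pos_x_3 = 5.25, pos_z_3 = 1, width_3 = 2.5, height_3 = 2.75, pos_x_4 = 4, pos_y_4 = 4.5, pos_z_4 = 2.25, height_4 = 3.75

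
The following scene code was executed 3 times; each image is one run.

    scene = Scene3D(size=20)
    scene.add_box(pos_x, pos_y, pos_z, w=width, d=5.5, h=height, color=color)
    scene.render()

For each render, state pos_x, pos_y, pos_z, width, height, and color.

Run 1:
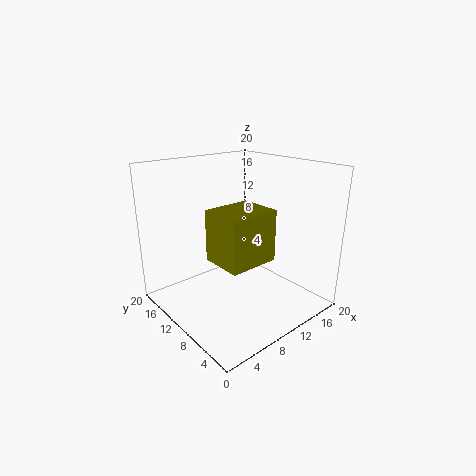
pos_x = 4; pos_y = 3.5; pos_z = 9; width = 6.5; height = 6.5; color = 'olive'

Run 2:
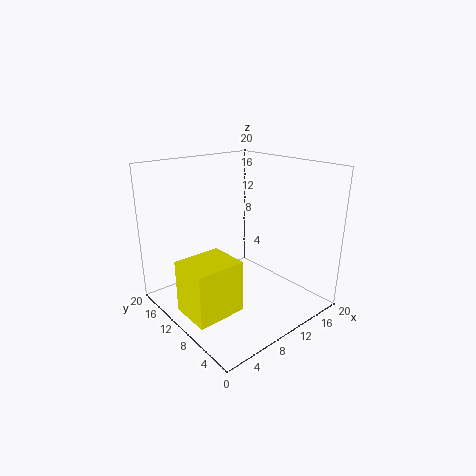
pos_x = 0.5; pos_y = 5.5; pos_z = 2; width = 6.5; height = 7; color = 'yellow'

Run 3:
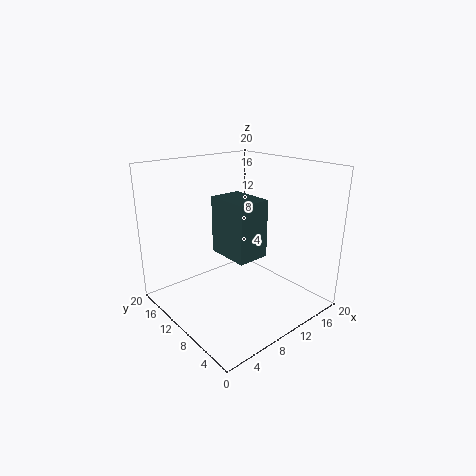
pos_x = 5; pos_y = 3.5; pos_z = 10; width = 4; height = 7; color = 'darkslategray'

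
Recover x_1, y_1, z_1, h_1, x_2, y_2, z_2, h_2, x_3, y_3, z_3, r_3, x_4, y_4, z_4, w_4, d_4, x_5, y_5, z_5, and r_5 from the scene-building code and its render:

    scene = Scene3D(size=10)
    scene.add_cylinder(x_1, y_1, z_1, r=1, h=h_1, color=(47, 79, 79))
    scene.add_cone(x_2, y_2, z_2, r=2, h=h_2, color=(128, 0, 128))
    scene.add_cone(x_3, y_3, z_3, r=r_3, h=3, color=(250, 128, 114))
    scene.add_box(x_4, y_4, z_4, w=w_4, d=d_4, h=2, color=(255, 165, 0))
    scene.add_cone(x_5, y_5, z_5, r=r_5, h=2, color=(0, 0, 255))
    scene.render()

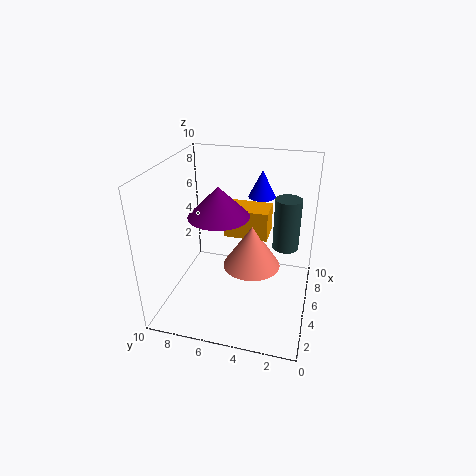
x_1 = 8
y_1 = 2
z_1 = 3
h_1 = 4
x_2 = 4
y_2 = 6
z_2 = 7
h_2 = 2
x_3 = 5
y_3 = 4
z_3 = 3
r_3 = 2
x_4 = 5
y_4 = 3
z_4 = 5
w_4 = 2
d_4 = 3
x_5 = 8
y_5 = 4
z_5 = 7
r_5 = 1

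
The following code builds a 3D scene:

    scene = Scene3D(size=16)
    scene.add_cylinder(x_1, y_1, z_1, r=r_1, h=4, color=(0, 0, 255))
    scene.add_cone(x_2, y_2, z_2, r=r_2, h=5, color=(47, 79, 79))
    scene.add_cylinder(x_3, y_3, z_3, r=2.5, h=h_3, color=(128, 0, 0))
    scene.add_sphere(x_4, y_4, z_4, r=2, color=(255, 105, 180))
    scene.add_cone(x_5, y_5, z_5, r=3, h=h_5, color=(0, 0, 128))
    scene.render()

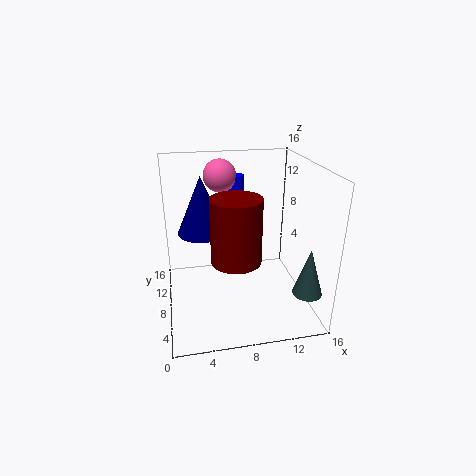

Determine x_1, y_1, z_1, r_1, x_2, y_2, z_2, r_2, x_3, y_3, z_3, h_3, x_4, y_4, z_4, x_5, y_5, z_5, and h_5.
x_1 = 9
y_1 = 14
z_1 = 9.5
r_1 = 1
x_2 = 14
y_2 = 2
z_2 = 4
r_2 = 1.5
x_3 = 7
y_3 = 4
z_3 = 7.5
h_3 = 6.5
x_4 = 7
y_4 = 14
z_4 = 13.5
x_5 = 4.5
y_5 = 12.5
z_5 = 7
h_5 = 7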